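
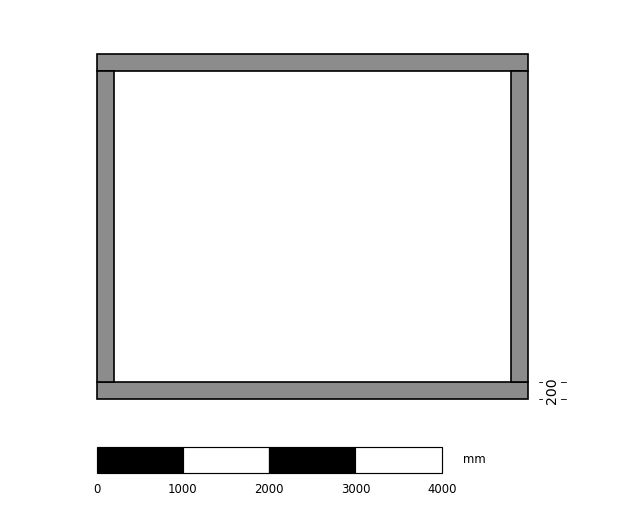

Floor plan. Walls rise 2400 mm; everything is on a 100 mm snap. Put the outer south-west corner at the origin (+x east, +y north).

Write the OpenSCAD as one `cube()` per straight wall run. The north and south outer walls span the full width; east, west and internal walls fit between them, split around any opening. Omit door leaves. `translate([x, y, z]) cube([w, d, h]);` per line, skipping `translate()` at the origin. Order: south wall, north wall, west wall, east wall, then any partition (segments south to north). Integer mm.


cube([5000, 200, 2400]);
translate([0, 3800, 0]) cube([5000, 200, 2400]);
translate([0, 200, 0]) cube([200, 3600, 2400]);
translate([4800, 200, 0]) cube([200, 3600, 2400]);


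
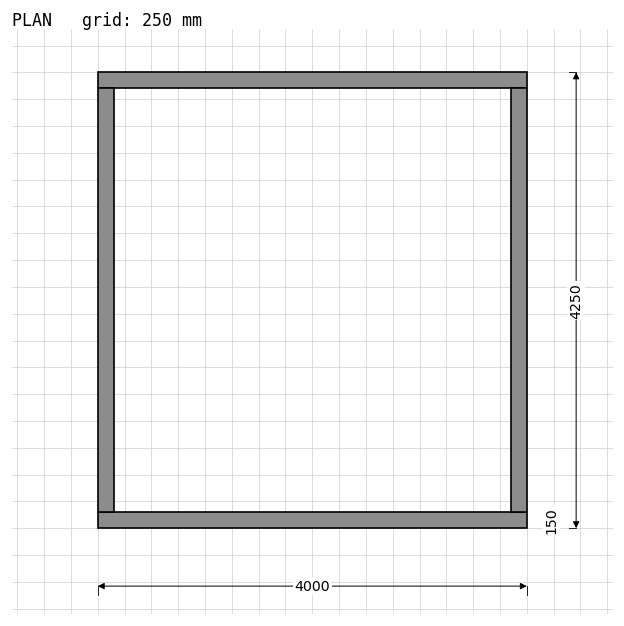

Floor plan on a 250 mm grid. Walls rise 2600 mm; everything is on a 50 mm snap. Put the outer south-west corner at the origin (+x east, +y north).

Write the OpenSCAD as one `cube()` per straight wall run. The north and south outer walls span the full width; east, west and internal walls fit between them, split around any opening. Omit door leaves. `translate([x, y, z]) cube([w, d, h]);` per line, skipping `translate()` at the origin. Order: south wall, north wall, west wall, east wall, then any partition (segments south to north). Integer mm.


cube([4000, 150, 2600]);
translate([0, 4100, 0]) cube([4000, 150, 2600]);
translate([0, 150, 0]) cube([150, 3950, 2600]);
translate([3850, 150, 0]) cube([150, 3950, 2600]);


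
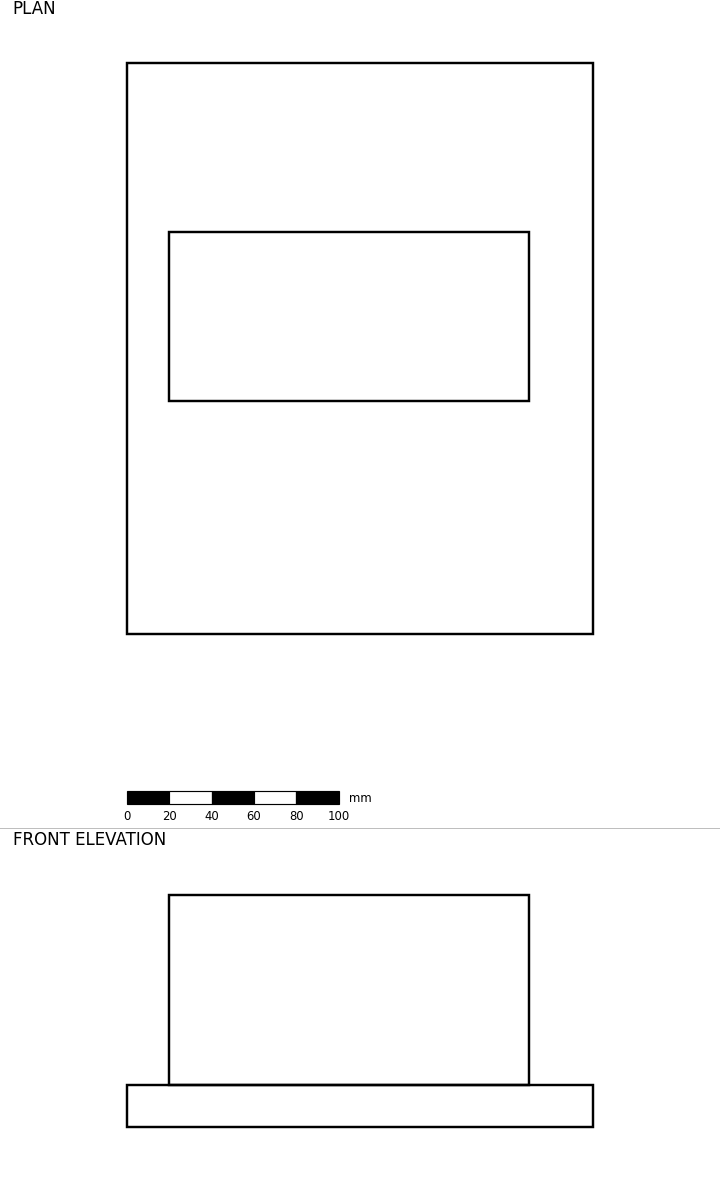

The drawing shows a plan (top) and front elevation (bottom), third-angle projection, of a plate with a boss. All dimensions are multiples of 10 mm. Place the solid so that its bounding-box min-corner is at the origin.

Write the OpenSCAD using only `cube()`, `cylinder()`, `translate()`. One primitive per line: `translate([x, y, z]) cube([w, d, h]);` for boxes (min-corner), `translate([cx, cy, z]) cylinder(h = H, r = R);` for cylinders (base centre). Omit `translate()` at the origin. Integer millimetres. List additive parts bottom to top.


cube([220, 270, 20]);
translate([20, 110, 20]) cube([170, 80, 90]);


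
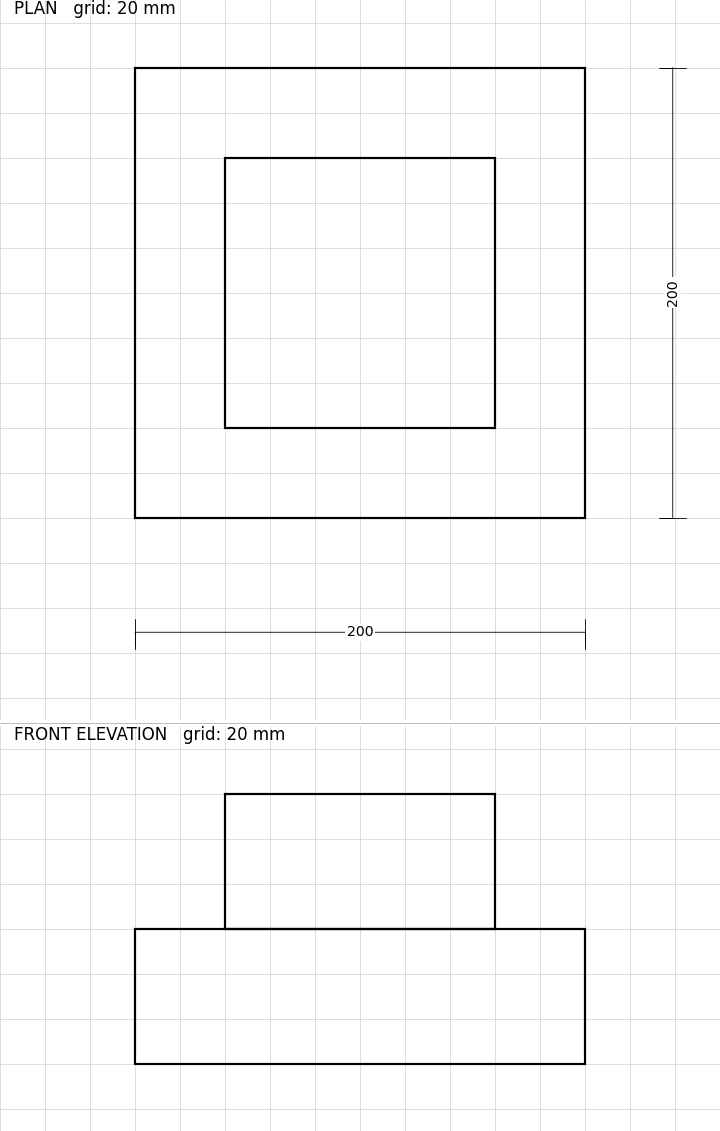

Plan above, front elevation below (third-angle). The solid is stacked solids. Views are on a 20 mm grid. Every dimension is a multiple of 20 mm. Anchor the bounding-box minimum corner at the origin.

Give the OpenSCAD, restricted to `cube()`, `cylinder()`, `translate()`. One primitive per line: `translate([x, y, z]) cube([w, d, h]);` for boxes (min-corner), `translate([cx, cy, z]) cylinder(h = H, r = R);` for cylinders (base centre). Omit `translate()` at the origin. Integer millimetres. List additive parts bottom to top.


cube([200, 200, 60]);
translate([40, 40, 60]) cube([120, 120, 60]);


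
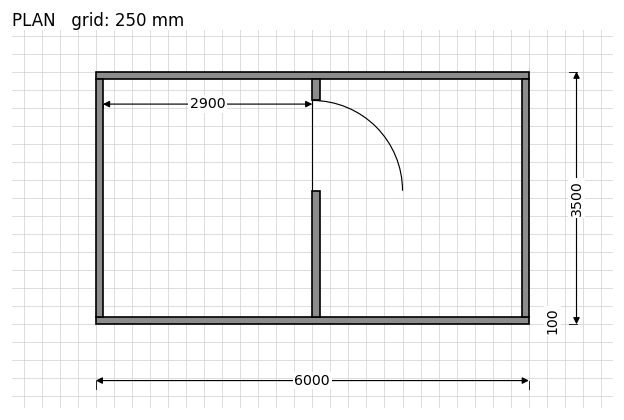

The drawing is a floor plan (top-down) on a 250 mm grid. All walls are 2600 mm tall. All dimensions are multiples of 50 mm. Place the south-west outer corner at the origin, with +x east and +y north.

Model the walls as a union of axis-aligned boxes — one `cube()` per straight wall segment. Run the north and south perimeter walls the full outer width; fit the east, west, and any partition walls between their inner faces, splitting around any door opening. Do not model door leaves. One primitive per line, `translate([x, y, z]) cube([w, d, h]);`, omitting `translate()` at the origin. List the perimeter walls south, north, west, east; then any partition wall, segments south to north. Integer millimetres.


cube([6000, 100, 2600]);
translate([0, 3400, 0]) cube([6000, 100, 2600]);
translate([0, 100, 0]) cube([100, 3300, 2600]);
translate([5900, 100, 0]) cube([100, 3300, 2600]);
translate([3000, 100, 0]) cube([100, 1750, 2600]);
translate([3000, 3100, 0]) cube([100, 300, 2600]);


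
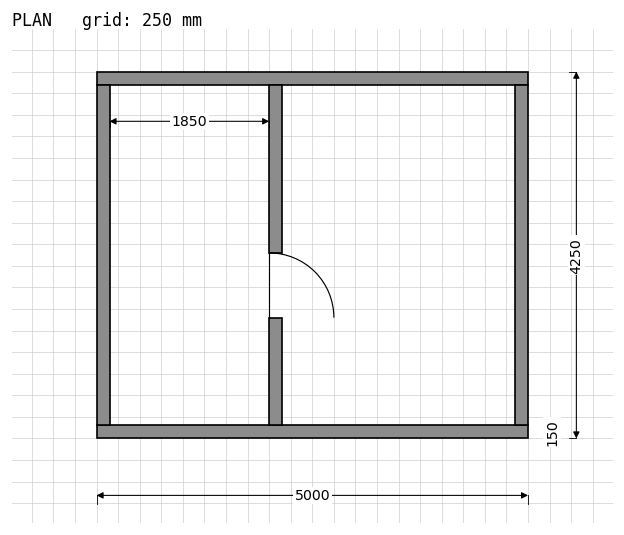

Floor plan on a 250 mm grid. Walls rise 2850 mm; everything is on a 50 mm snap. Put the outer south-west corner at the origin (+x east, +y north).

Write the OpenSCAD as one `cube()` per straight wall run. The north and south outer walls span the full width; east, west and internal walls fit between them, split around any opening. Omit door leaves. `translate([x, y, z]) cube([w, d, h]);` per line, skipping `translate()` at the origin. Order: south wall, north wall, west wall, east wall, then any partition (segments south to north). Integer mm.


cube([5000, 150, 2850]);
translate([0, 4100, 0]) cube([5000, 150, 2850]);
translate([0, 150, 0]) cube([150, 3950, 2850]);
translate([4850, 150, 0]) cube([150, 3950, 2850]);
translate([2000, 150, 0]) cube([150, 1250, 2850]);
translate([2000, 2150, 0]) cube([150, 1950, 2850]);


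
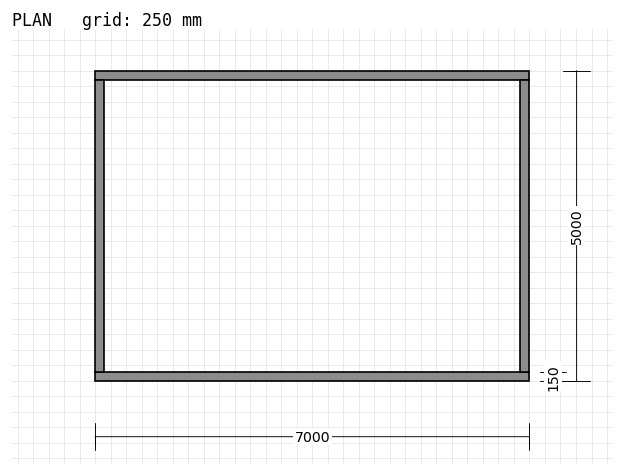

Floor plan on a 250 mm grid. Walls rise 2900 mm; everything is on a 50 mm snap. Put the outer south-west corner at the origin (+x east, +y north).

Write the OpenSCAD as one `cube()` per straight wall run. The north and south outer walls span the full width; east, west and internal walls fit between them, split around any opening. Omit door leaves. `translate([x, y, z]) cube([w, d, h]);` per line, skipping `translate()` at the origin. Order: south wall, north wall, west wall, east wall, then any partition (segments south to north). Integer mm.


cube([7000, 150, 2900]);
translate([0, 4850, 0]) cube([7000, 150, 2900]);
translate([0, 150, 0]) cube([150, 4700, 2900]);
translate([6850, 150, 0]) cube([150, 4700, 2900]);


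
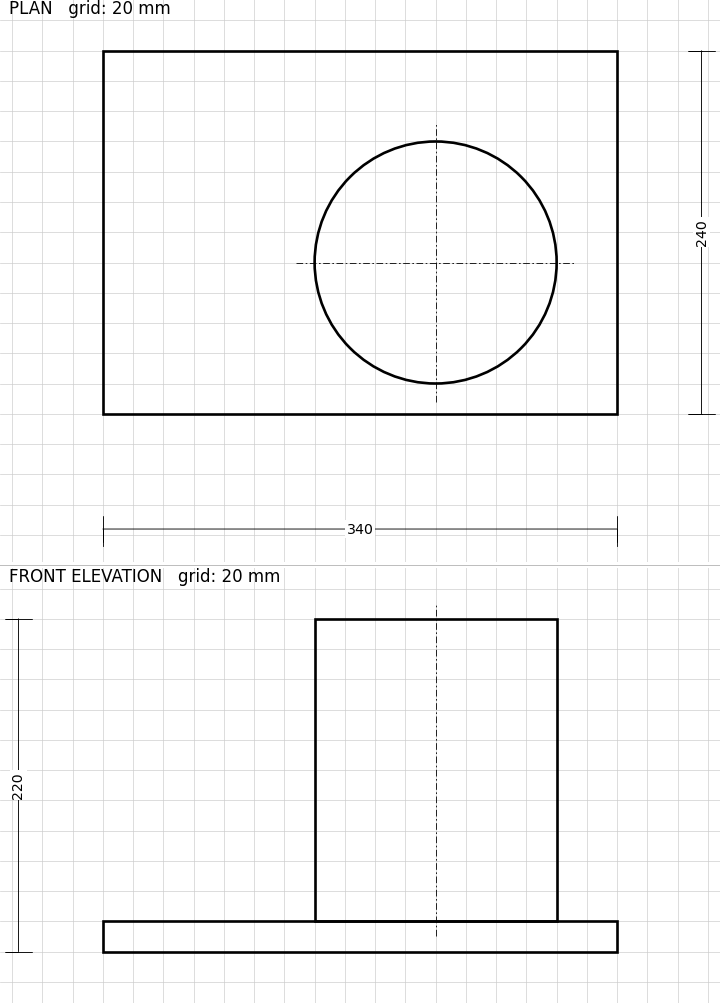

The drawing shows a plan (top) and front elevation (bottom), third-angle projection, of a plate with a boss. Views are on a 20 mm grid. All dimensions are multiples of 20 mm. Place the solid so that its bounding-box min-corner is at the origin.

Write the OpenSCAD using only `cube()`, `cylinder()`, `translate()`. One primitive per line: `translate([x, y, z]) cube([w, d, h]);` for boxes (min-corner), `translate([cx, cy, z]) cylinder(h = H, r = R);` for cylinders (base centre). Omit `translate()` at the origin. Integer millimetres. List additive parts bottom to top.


cube([340, 240, 20]);
translate([220, 100, 20]) cylinder(h = 200, r = 80);


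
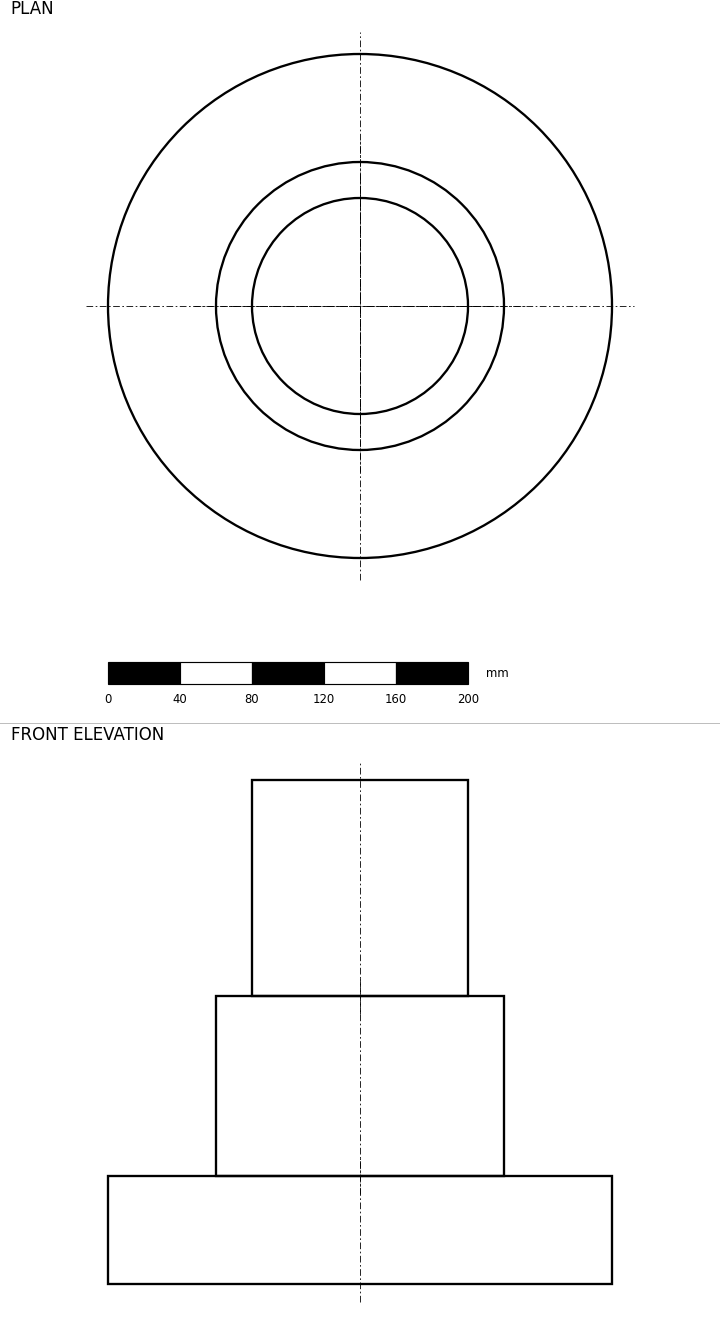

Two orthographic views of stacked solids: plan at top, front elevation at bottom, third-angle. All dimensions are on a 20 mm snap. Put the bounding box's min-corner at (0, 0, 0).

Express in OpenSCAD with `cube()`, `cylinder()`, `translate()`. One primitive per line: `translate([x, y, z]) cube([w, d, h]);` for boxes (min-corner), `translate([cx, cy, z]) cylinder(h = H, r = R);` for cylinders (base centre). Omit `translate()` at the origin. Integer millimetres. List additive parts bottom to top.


translate([140, 140, 0]) cylinder(h = 60, r = 140);
translate([140, 140, 60]) cylinder(h = 100, r = 80);
translate([140, 140, 160]) cylinder(h = 120, r = 60);


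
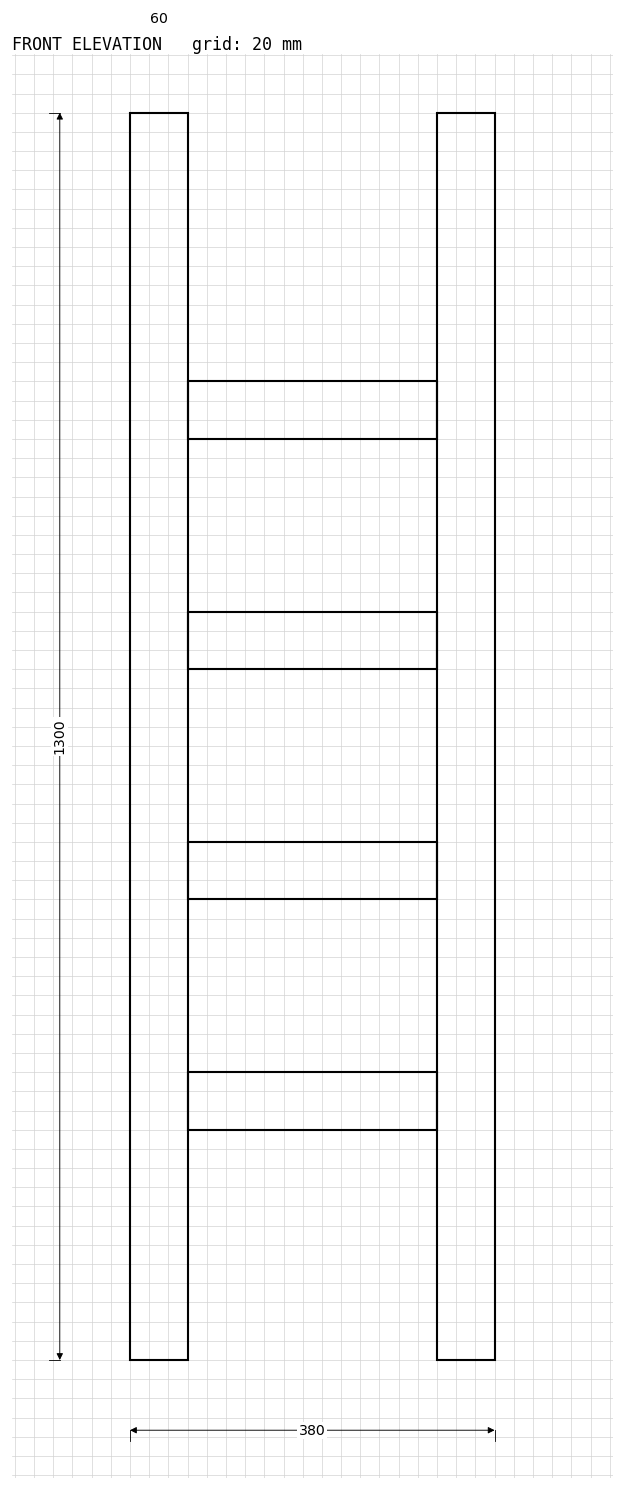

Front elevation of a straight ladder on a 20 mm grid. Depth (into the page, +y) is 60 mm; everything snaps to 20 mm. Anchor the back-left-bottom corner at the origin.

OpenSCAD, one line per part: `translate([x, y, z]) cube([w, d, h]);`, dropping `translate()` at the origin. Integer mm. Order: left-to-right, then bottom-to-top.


cube([60, 60, 1300]);
translate([60, 0, 240]) cube([260, 60, 60]);
translate([60, 0, 480]) cube([260, 60, 60]);
translate([60, 0, 720]) cube([260, 60, 60]);
translate([60, 0, 960]) cube([260, 60, 60]);
translate([320, 0, 0]) cube([60, 60, 1300]);


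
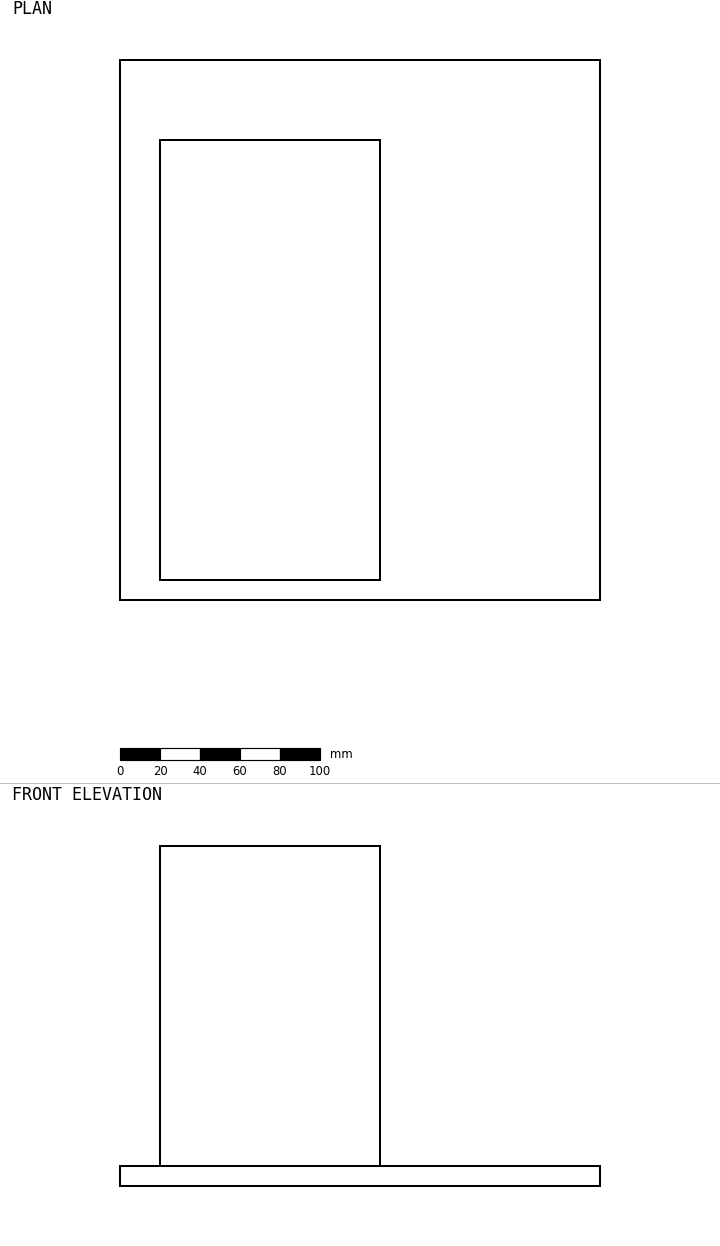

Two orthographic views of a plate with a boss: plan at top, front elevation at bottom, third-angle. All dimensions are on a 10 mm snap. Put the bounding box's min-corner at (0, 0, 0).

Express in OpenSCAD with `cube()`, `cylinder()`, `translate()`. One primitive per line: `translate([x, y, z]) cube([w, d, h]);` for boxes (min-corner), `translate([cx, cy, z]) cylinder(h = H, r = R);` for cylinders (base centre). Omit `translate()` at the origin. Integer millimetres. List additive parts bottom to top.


cube([240, 270, 10]);
translate([20, 10, 10]) cube([110, 220, 160]);


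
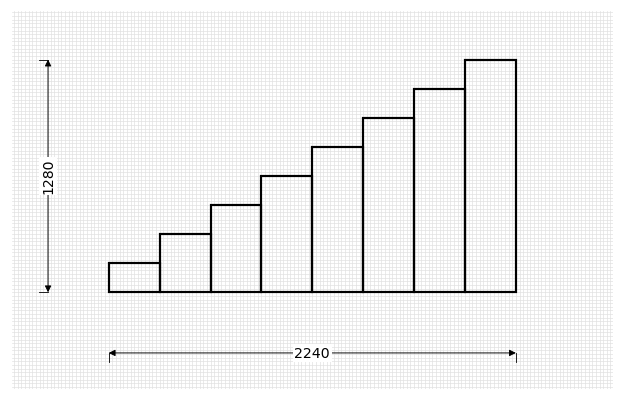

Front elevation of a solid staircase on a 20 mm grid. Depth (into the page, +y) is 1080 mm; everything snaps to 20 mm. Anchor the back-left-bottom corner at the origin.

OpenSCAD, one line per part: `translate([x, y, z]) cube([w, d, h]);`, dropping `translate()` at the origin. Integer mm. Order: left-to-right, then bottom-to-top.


cube([280, 1080, 160]);
translate([280, 0, 0]) cube([280, 1080, 320]);
translate([560, 0, 0]) cube([280, 1080, 480]);
translate([840, 0, 0]) cube([280, 1080, 640]);
translate([1120, 0, 0]) cube([280, 1080, 800]);
translate([1400, 0, 0]) cube([280, 1080, 960]);
translate([1680, 0, 0]) cube([280, 1080, 1120]);
translate([1960, 0, 0]) cube([280, 1080, 1280]);


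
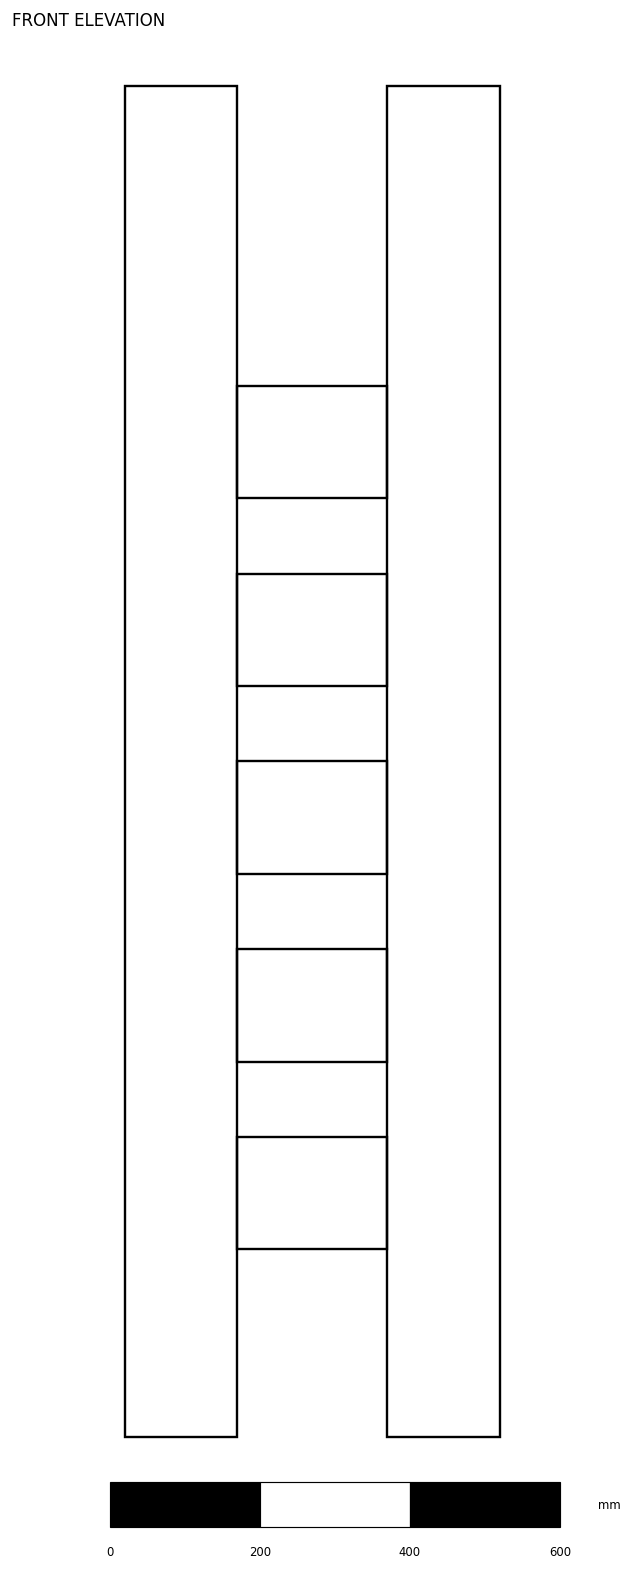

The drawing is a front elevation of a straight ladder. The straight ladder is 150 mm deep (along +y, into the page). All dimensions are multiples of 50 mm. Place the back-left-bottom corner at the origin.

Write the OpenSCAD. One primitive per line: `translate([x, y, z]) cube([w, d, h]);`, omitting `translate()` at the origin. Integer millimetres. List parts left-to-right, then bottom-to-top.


cube([150, 150, 1800]);
translate([150, 0, 250]) cube([200, 150, 150]);
translate([150, 0, 500]) cube([200, 150, 150]);
translate([150, 0, 750]) cube([200, 150, 150]);
translate([150, 0, 1000]) cube([200, 150, 150]);
translate([150, 0, 1250]) cube([200, 150, 150]);
translate([350, 0, 0]) cube([150, 150, 1800]);


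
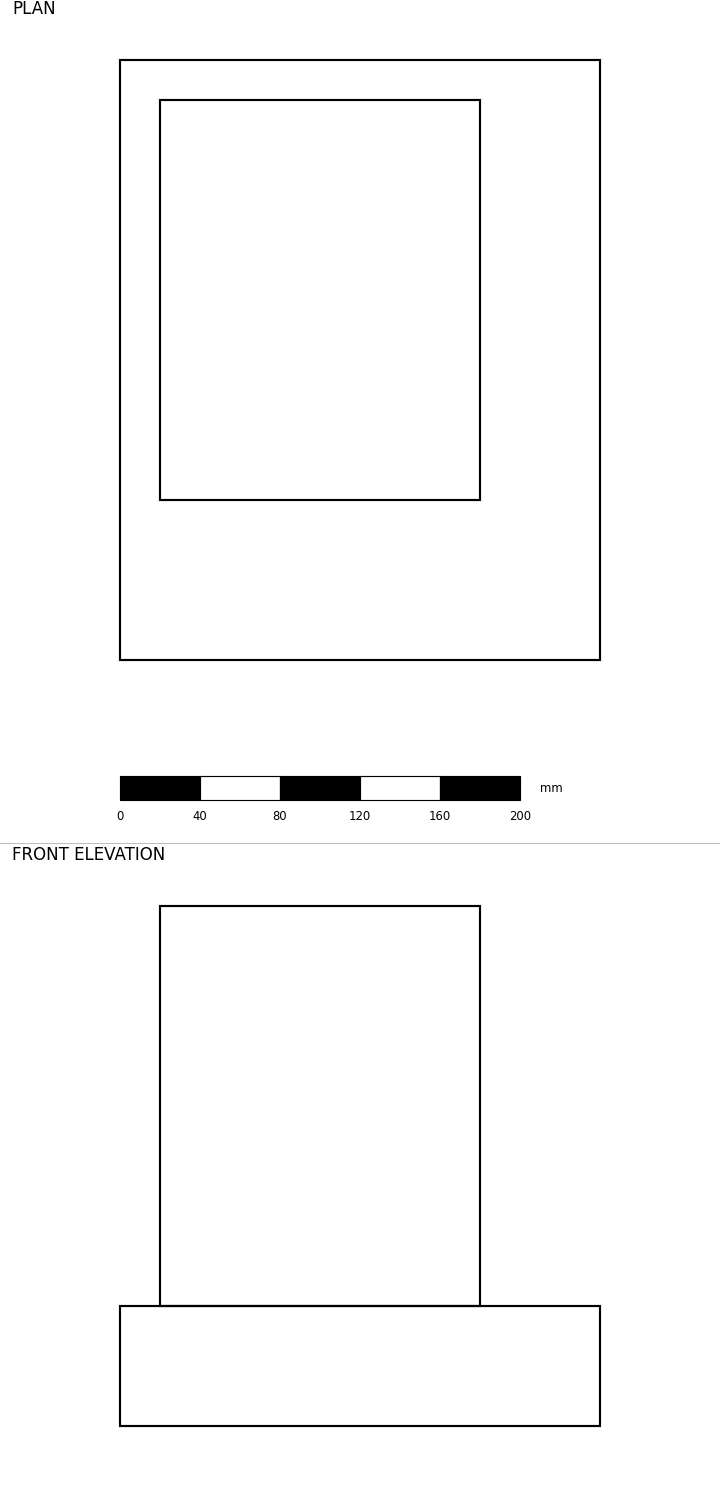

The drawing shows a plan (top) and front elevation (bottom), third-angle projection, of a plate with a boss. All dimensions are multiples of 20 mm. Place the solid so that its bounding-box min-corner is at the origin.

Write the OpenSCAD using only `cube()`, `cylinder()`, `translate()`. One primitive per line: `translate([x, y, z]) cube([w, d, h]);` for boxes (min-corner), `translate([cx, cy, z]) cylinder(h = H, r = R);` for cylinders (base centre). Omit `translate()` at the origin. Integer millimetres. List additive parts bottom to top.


cube([240, 300, 60]);
translate([20, 80, 60]) cube([160, 200, 200]);


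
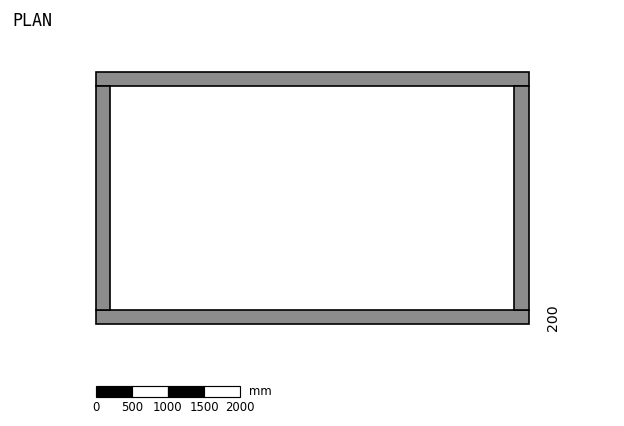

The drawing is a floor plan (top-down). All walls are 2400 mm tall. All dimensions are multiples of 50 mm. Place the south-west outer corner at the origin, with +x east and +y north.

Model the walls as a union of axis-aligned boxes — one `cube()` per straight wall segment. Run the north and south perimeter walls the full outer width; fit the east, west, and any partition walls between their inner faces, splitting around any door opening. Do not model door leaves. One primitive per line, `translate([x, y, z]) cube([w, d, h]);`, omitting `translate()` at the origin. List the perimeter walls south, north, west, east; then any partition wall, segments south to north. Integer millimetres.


cube([6000, 200, 2400]);
translate([0, 3300, 0]) cube([6000, 200, 2400]);
translate([0, 200, 0]) cube([200, 3100, 2400]);
translate([5800, 200, 0]) cube([200, 3100, 2400]);


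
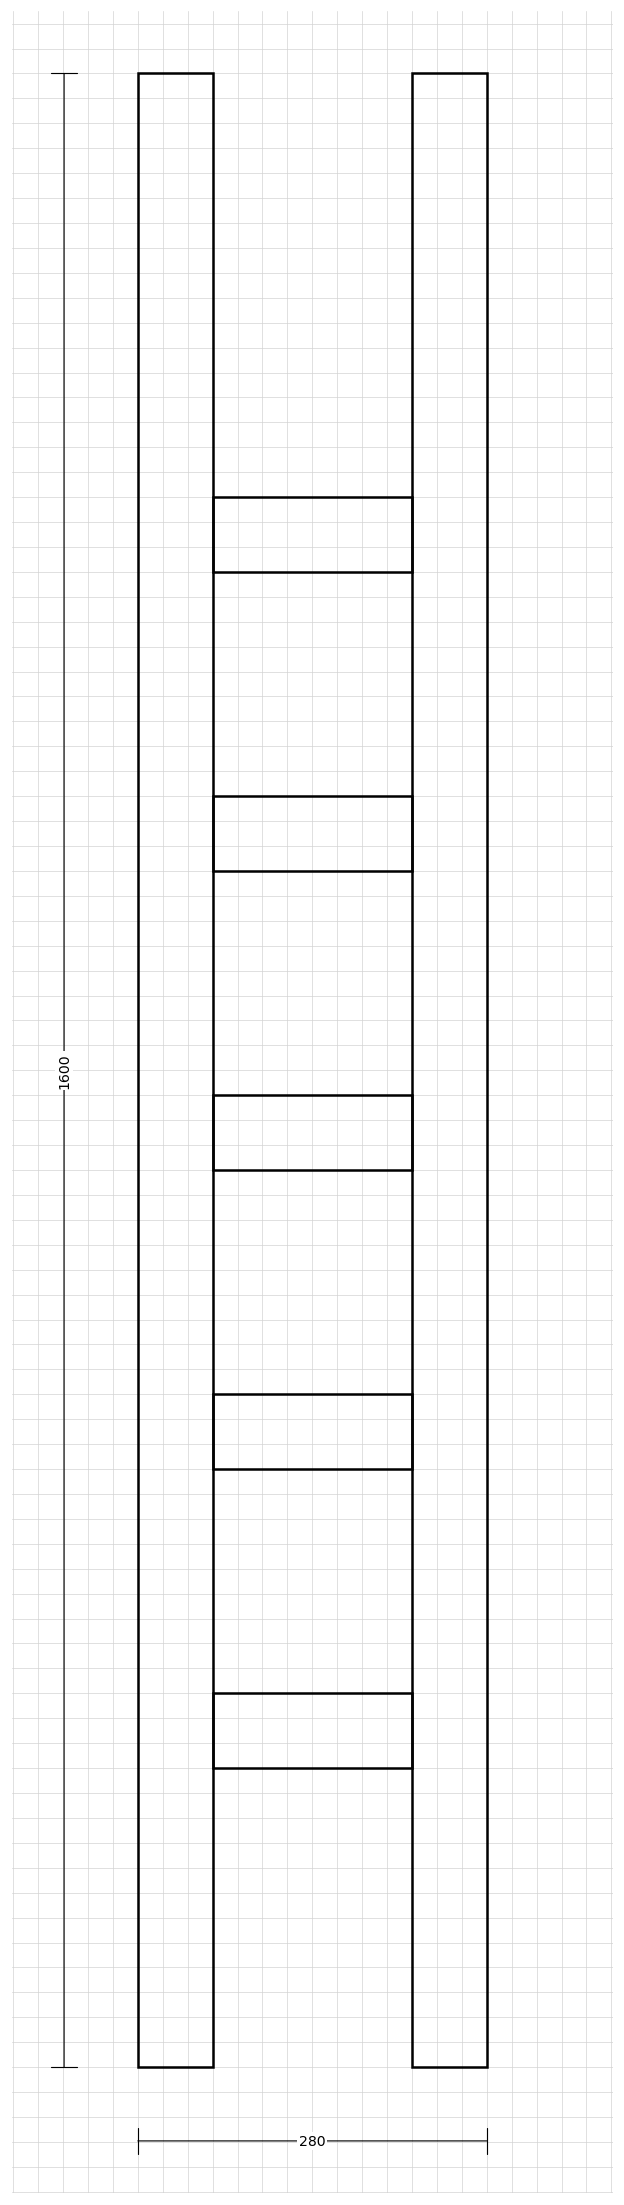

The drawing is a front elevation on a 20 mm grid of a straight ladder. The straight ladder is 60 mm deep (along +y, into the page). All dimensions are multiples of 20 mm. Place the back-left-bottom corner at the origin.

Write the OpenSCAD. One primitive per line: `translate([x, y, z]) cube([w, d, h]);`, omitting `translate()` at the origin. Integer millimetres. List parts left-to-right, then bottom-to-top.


cube([60, 60, 1600]);
translate([60, 0, 240]) cube([160, 60, 60]);
translate([60, 0, 480]) cube([160, 60, 60]);
translate([60, 0, 720]) cube([160, 60, 60]);
translate([60, 0, 960]) cube([160, 60, 60]);
translate([60, 0, 1200]) cube([160, 60, 60]);
translate([220, 0, 0]) cube([60, 60, 1600]);


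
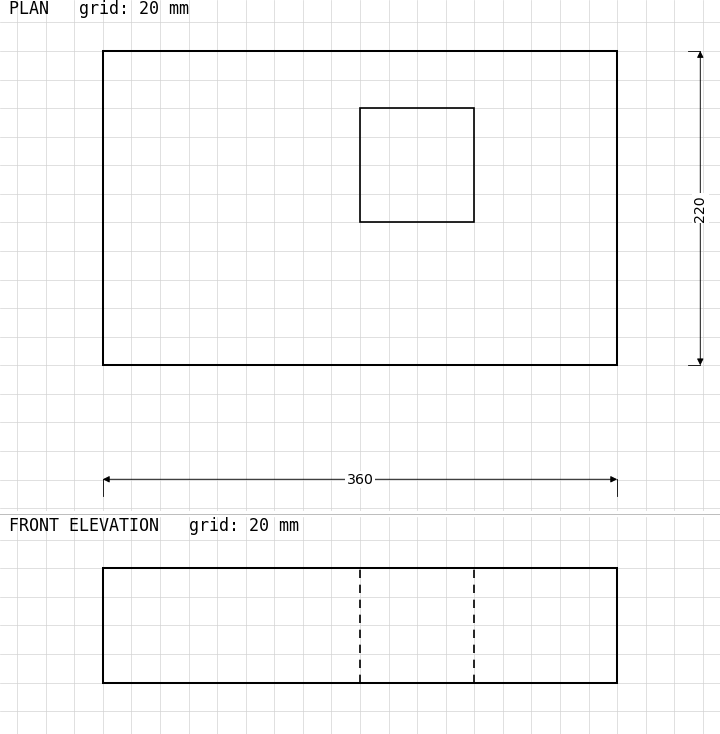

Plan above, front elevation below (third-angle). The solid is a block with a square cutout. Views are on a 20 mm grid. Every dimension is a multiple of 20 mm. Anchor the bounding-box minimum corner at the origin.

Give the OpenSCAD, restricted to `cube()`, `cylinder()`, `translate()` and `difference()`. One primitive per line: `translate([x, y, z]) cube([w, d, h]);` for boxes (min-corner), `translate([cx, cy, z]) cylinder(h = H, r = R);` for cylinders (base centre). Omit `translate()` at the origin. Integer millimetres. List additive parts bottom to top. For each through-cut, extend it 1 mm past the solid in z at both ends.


difference() {
  cube([360, 220, 80]);
  translate([180, 100, -1]) cube([80, 80, 82]);
}


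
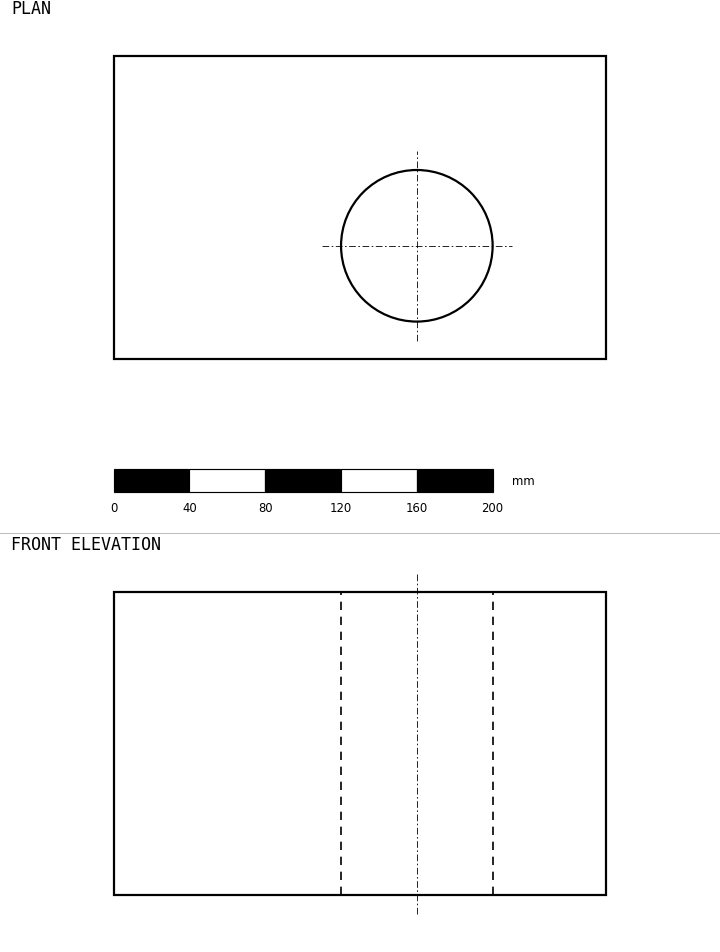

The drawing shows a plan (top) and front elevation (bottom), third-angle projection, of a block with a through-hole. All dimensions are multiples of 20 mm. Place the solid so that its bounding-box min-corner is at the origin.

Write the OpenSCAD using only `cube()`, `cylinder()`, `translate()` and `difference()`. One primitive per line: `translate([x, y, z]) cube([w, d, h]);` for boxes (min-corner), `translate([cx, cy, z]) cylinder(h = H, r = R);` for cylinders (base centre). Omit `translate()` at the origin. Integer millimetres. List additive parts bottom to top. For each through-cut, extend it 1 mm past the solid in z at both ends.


difference() {
  cube([260, 160, 160]);
  translate([160, 60, -1]) cylinder(h = 162, r = 40);
}


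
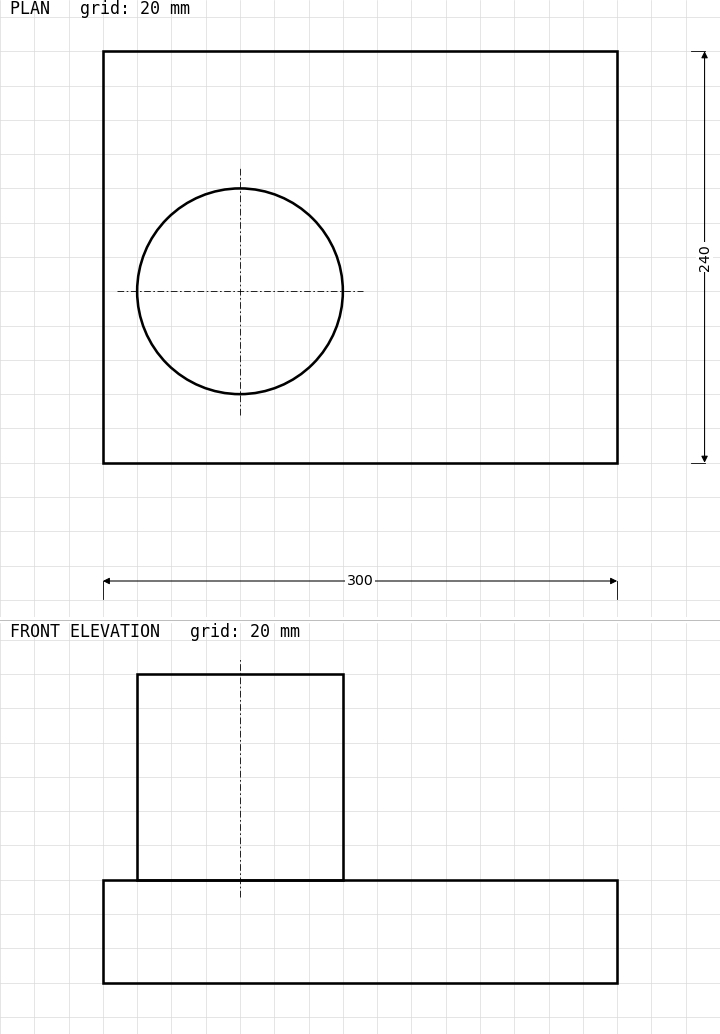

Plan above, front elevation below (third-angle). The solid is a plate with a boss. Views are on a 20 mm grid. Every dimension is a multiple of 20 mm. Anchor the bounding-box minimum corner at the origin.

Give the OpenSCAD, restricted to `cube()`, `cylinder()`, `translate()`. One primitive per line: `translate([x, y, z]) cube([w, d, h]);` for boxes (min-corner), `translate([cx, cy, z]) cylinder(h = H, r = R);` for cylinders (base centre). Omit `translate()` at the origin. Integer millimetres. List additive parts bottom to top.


cube([300, 240, 60]);
translate([80, 100, 60]) cylinder(h = 120, r = 60);


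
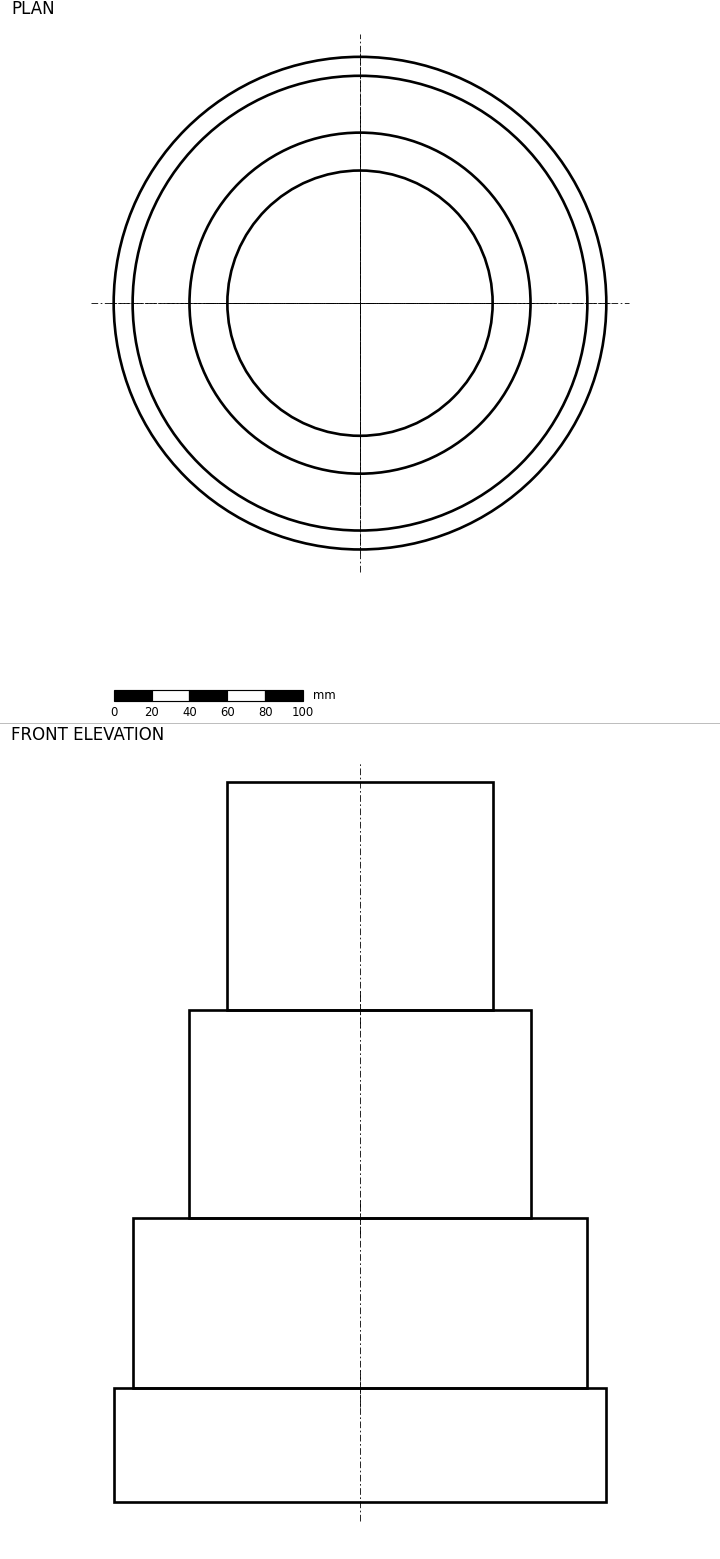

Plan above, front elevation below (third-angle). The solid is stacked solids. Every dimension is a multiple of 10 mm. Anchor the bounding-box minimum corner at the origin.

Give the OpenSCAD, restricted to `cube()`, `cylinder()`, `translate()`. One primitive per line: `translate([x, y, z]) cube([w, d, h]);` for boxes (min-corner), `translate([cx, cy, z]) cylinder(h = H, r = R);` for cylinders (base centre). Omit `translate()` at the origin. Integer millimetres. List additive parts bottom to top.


translate([130, 130, 0]) cylinder(h = 60, r = 130);
translate([130, 130, 60]) cylinder(h = 90, r = 120);
translate([130, 130, 150]) cylinder(h = 110, r = 90);
translate([130, 130, 260]) cylinder(h = 120, r = 70);


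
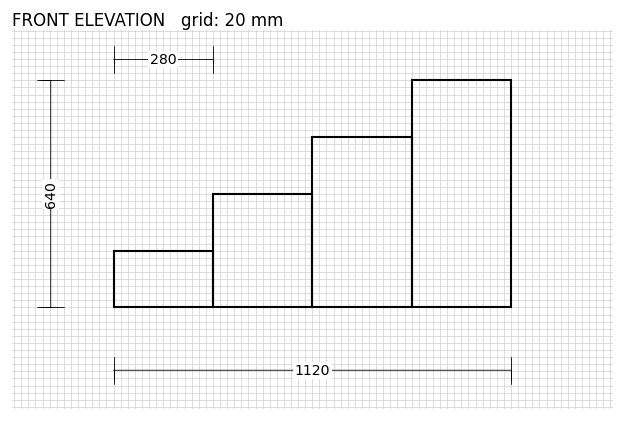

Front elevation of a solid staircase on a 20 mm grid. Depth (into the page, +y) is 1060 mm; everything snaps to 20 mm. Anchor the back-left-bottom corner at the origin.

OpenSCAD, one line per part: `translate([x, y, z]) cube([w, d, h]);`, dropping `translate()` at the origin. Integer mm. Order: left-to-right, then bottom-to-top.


cube([280, 1060, 160]);
translate([280, 0, 0]) cube([280, 1060, 320]);
translate([560, 0, 0]) cube([280, 1060, 480]);
translate([840, 0, 0]) cube([280, 1060, 640]);


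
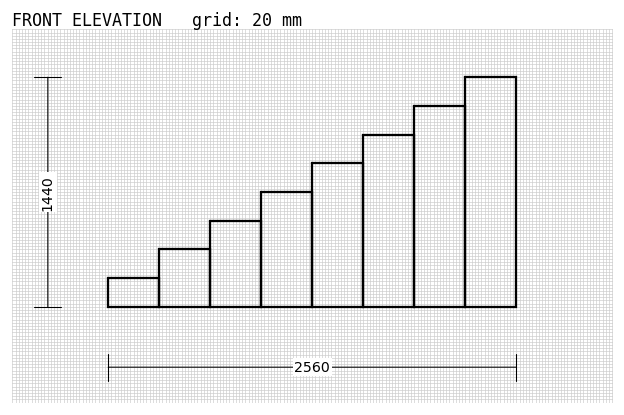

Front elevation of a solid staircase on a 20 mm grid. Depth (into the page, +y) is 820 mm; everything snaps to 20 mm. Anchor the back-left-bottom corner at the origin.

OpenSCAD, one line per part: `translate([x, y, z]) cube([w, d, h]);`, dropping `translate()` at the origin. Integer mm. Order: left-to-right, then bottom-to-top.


cube([320, 820, 180]);
translate([320, 0, 0]) cube([320, 820, 360]);
translate([640, 0, 0]) cube([320, 820, 540]);
translate([960, 0, 0]) cube([320, 820, 720]);
translate([1280, 0, 0]) cube([320, 820, 900]);
translate([1600, 0, 0]) cube([320, 820, 1080]);
translate([1920, 0, 0]) cube([320, 820, 1260]);
translate([2240, 0, 0]) cube([320, 820, 1440]);


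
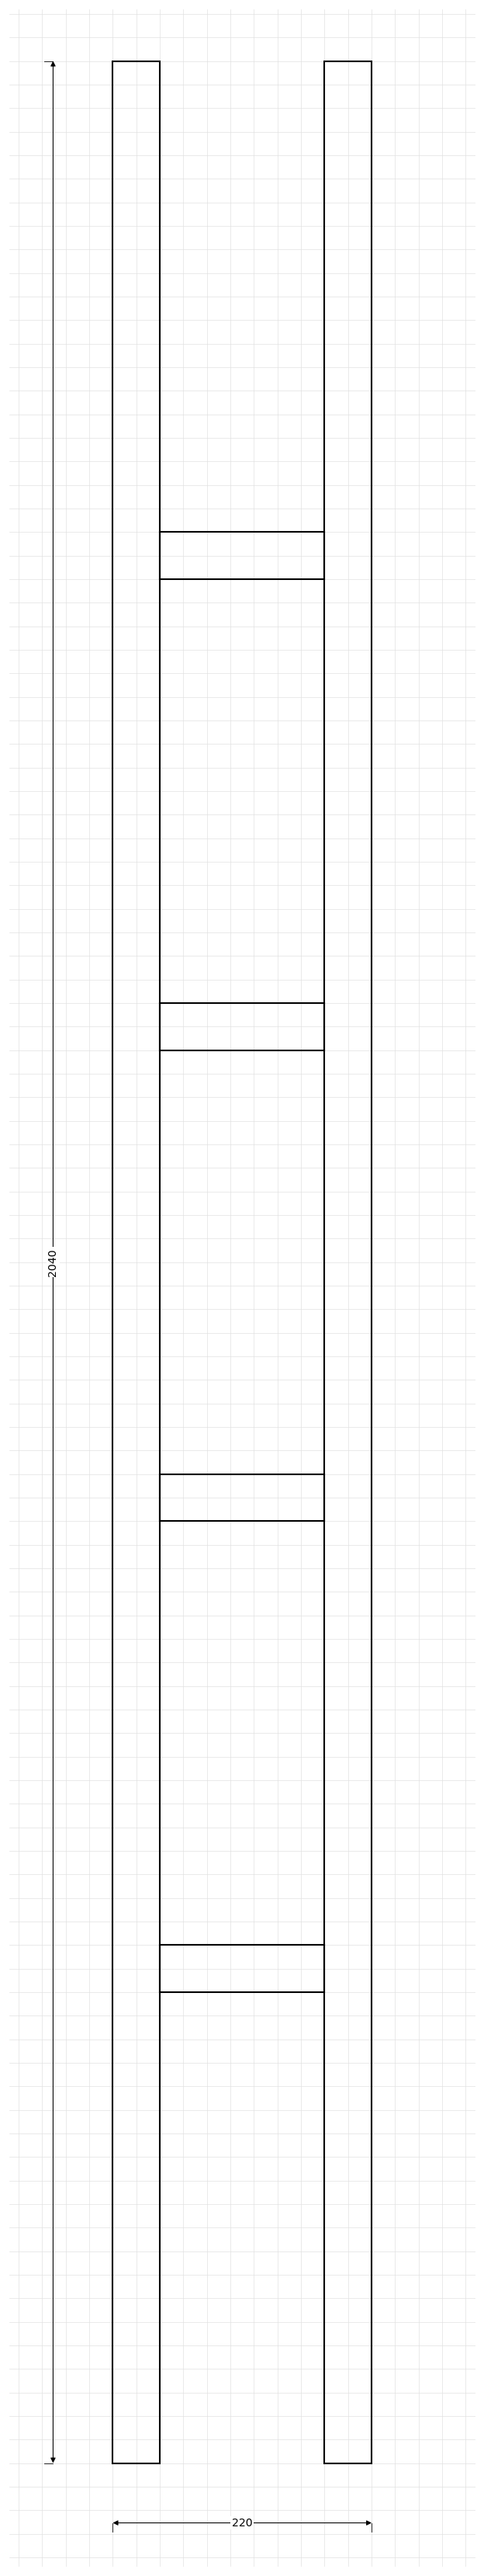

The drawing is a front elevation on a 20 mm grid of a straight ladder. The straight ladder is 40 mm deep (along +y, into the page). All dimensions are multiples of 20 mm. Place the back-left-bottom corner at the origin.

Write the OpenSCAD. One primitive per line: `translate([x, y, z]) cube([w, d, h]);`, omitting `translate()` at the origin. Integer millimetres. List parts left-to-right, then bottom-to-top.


cube([40, 40, 2040]);
translate([40, 0, 400]) cube([140, 40, 40]);
translate([40, 0, 800]) cube([140, 40, 40]);
translate([40, 0, 1200]) cube([140, 40, 40]);
translate([40, 0, 1600]) cube([140, 40, 40]);
translate([180, 0, 0]) cube([40, 40, 2040]);


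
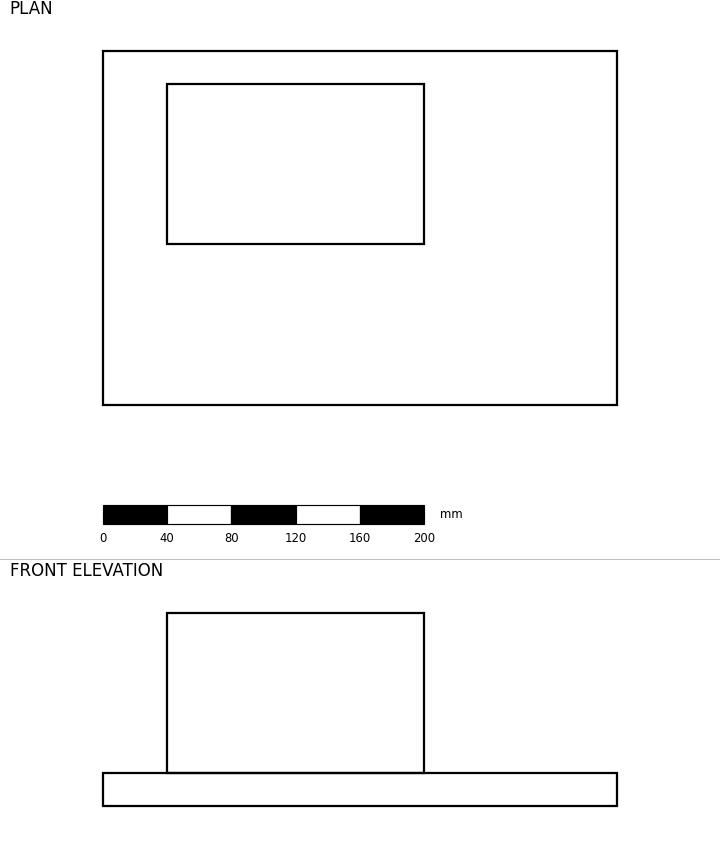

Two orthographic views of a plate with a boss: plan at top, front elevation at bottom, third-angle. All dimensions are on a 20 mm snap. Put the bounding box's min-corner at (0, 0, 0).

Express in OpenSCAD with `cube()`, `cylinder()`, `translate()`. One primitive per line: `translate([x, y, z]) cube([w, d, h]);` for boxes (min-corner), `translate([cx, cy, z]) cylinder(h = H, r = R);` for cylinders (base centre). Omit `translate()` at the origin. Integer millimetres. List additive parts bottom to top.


cube([320, 220, 20]);
translate([40, 100, 20]) cube([160, 100, 100]);


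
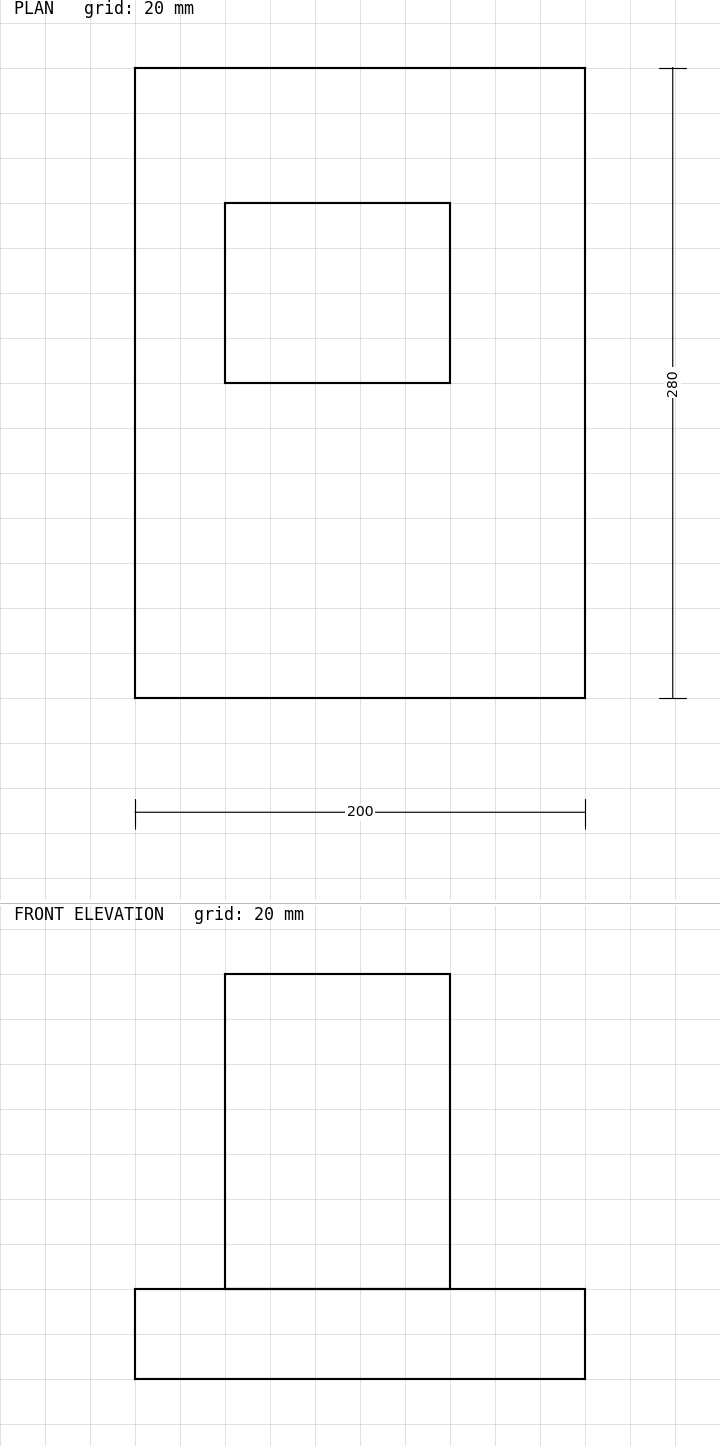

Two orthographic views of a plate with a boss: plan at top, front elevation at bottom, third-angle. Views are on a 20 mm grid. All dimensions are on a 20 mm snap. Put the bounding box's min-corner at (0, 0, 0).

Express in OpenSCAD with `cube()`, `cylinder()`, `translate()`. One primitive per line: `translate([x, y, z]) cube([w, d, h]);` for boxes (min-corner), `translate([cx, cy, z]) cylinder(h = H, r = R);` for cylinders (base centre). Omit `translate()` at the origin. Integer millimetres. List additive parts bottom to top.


cube([200, 280, 40]);
translate([40, 140, 40]) cube([100, 80, 140]);


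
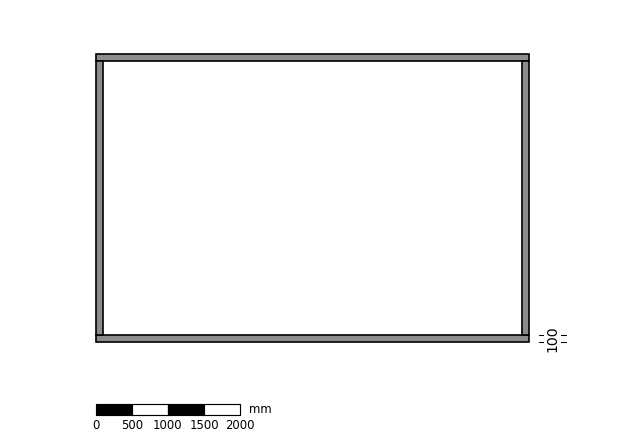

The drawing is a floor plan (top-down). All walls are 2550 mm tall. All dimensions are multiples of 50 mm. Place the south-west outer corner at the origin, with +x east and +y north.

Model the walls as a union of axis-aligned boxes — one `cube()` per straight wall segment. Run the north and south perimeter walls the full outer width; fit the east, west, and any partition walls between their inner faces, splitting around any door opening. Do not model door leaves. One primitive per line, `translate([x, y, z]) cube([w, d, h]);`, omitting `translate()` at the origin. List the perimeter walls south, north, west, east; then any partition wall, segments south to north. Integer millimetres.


cube([6000, 100, 2550]);
translate([0, 3900, 0]) cube([6000, 100, 2550]);
translate([0, 100, 0]) cube([100, 3800, 2550]);
translate([5900, 100, 0]) cube([100, 3800, 2550]);


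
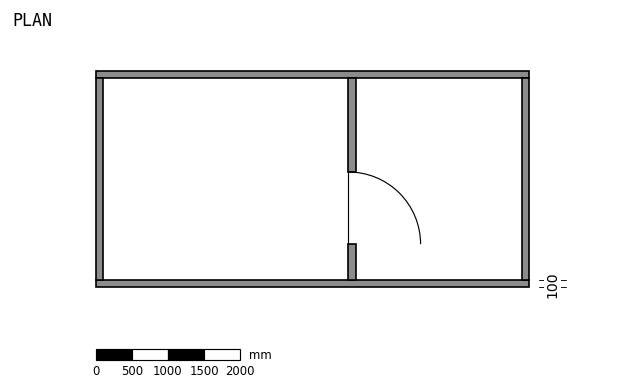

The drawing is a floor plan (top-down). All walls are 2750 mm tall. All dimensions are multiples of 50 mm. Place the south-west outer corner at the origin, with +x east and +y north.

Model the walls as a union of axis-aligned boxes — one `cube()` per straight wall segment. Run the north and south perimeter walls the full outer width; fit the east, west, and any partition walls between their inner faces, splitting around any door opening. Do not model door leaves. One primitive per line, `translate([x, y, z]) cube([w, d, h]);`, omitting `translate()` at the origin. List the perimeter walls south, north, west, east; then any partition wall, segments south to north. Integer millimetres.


cube([6000, 100, 2750]);
translate([0, 2900, 0]) cube([6000, 100, 2750]);
translate([0, 100, 0]) cube([100, 2800, 2750]);
translate([5900, 100, 0]) cube([100, 2800, 2750]);
translate([3500, 100, 0]) cube([100, 500, 2750]);
translate([3500, 1600, 0]) cube([100, 1300, 2750]);


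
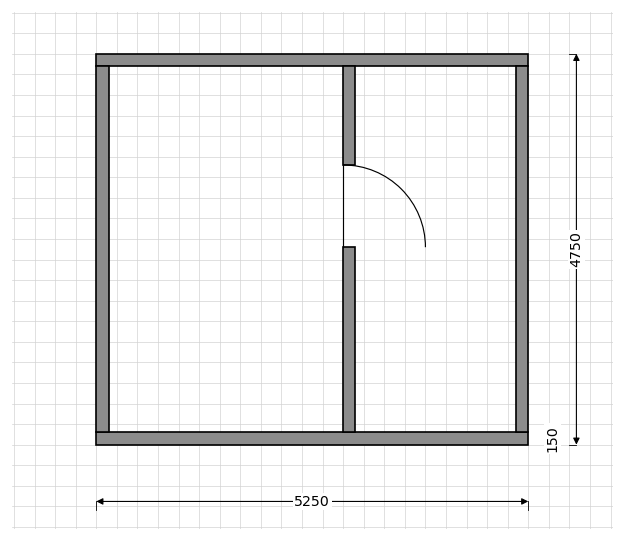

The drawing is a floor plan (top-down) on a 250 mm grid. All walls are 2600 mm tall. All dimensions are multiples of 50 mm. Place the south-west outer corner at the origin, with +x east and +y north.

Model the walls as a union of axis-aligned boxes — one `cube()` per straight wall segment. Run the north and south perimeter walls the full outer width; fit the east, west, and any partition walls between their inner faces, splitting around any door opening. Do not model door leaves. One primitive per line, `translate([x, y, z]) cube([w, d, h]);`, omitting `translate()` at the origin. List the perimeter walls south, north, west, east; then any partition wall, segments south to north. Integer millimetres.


cube([5250, 150, 2600]);
translate([0, 4600, 0]) cube([5250, 150, 2600]);
translate([0, 150, 0]) cube([150, 4450, 2600]);
translate([5100, 150, 0]) cube([150, 4450, 2600]);
translate([3000, 150, 0]) cube([150, 2250, 2600]);
translate([3000, 3400, 0]) cube([150, 1200, 2600]);


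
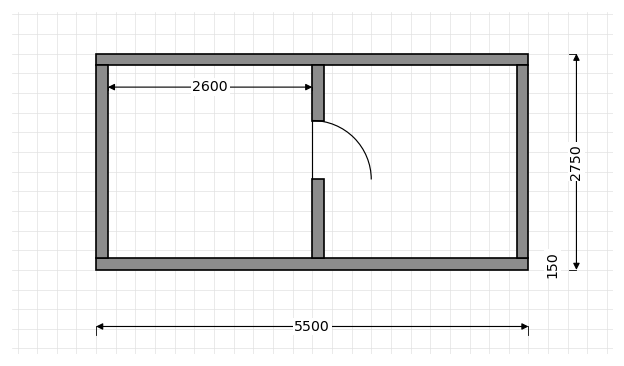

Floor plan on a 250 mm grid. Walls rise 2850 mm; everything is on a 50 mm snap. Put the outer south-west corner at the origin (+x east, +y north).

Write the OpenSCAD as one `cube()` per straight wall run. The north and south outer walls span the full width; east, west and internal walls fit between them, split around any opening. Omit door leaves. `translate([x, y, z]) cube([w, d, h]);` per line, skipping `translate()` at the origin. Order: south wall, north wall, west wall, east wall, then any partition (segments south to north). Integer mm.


cube([5500, 150, 2850]);
translate([0, 2600, 0]) cube([5500, 150, 2850]);
translate([0, 150, 0]) cube([150, 2450, 2850]);
translate([5350, 150, 0]) cube([150, 2450, 2850]);
translate([2750, 150, 0]) cube([150, 1000, 2850]);
translate([2750, 1900, 0]) cube([150, 700, 2850]);


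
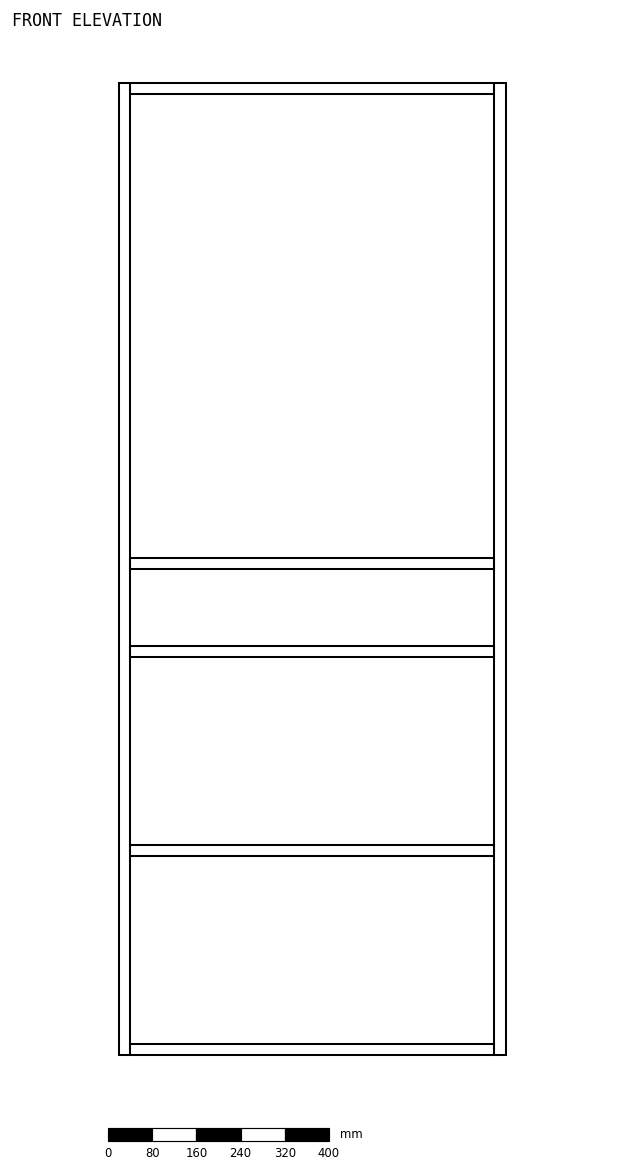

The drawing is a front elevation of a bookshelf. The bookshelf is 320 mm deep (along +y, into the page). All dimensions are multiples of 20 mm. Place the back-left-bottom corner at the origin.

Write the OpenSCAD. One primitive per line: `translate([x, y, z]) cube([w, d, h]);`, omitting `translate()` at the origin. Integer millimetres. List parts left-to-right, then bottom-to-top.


cube([20, 320, 1760]);
translate([20, 0, 0]) cube([660, 320, 20]);
translate([20, 0, 360]) cube([660, 320, 20]);
translate([20, 0, 720]) cube([660, 320, 20]);
translate([20, 0, 880]) cube([660, 320, 20]);
translate([20, 0, 1740]) cube([660, 320, 20]);
translate([680, 0, 0]) cube([20, 320, 1760]);


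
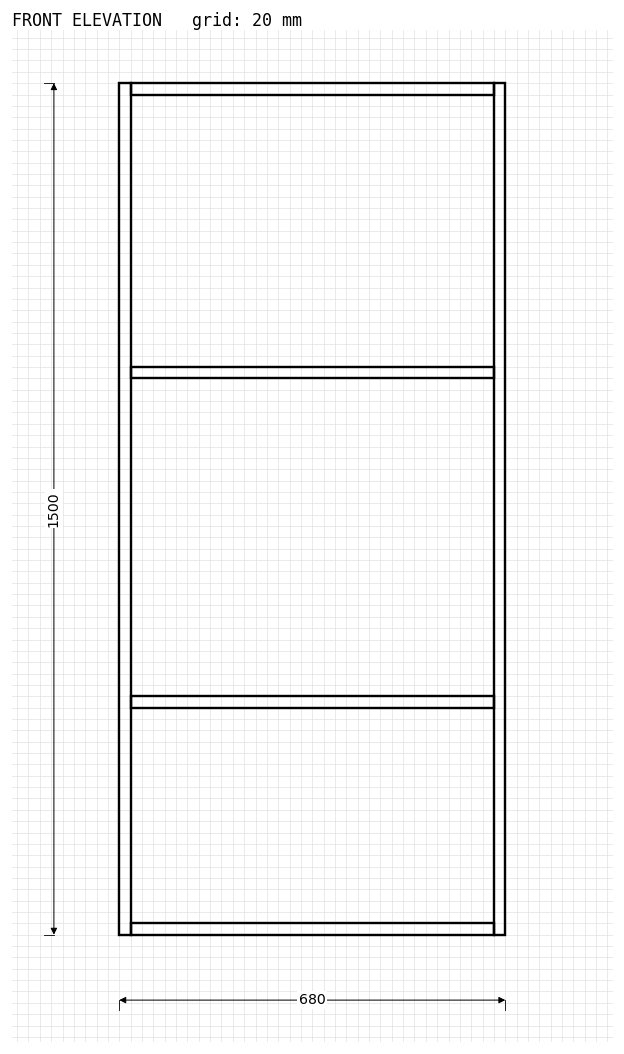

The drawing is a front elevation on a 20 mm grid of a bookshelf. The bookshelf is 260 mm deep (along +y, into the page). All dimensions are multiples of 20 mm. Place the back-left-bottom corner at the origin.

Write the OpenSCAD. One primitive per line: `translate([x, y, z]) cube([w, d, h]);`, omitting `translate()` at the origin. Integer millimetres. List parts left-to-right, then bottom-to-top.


cube([20, 260, 1500]);
translate([20, 0, 0]) cube([640, 260, 20]);
translate([20, 0, 400]) cube([640, 260, 20]);
translate([20, 0, 980]) cube([640, 260, 20]);
translate([20, 0, 1480]) cube([640, 260, 20]);
translate([660, 0, 0]) cube([20, 260, 1500]);


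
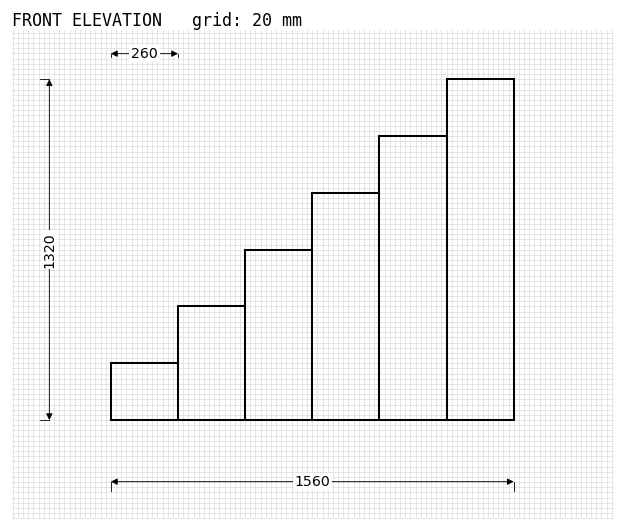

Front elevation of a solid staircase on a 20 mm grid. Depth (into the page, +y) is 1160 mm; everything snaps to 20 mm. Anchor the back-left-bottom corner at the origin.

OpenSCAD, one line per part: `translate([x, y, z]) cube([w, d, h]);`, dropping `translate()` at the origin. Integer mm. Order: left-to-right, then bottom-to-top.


cube([260, 1160, 220]);
translate([260, 0, 0]) cube([260, 1160, 440]);
translate([520, 0, 0]) cube([260, 1160, 660]);
translate([780, 0, 0]) cube([260, 1160, 880]);
translate([1040, 0, 0]) cube([260, 1160, 1100]);
translate([1300, 0, 0]) cube([260, 1160, 1320]);


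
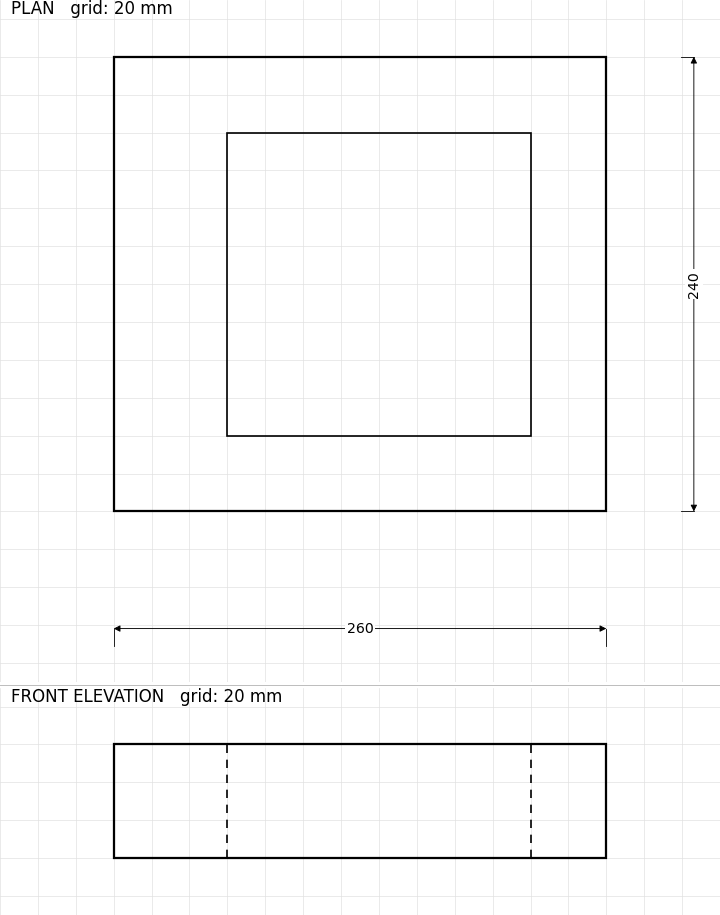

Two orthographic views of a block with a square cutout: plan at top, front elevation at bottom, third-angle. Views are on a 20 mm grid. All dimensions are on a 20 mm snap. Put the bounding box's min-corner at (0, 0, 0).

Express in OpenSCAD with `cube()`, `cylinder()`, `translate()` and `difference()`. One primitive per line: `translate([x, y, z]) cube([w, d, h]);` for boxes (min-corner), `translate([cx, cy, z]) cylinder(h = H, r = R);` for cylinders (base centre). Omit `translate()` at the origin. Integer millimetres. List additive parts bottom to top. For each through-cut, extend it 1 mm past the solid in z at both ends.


difference() {
  cube([260, 240, 60]);
  translate([60, 40, -1]) cube([160, 160, 62]);
}


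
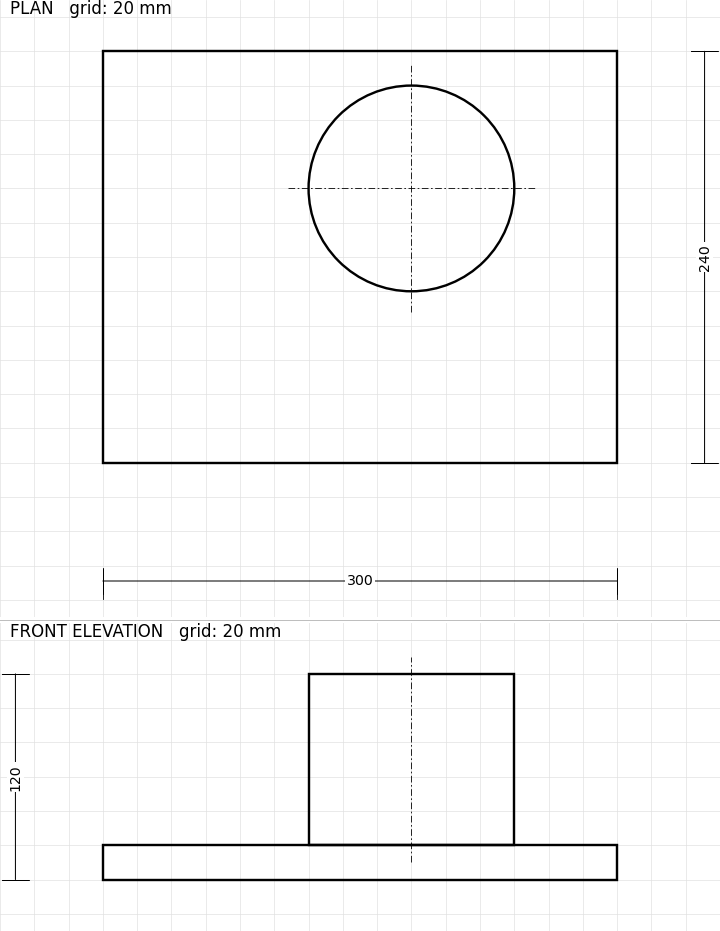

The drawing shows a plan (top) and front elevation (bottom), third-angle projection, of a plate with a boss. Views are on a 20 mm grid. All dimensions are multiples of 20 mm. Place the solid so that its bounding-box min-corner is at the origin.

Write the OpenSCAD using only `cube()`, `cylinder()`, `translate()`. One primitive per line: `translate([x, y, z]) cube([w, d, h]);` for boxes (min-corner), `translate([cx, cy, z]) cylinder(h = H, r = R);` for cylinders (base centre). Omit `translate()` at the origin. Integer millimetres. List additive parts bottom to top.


cube([300, 240, 20]);
translate([180, 160, 20]) cylinder(h = 100, r = 60);


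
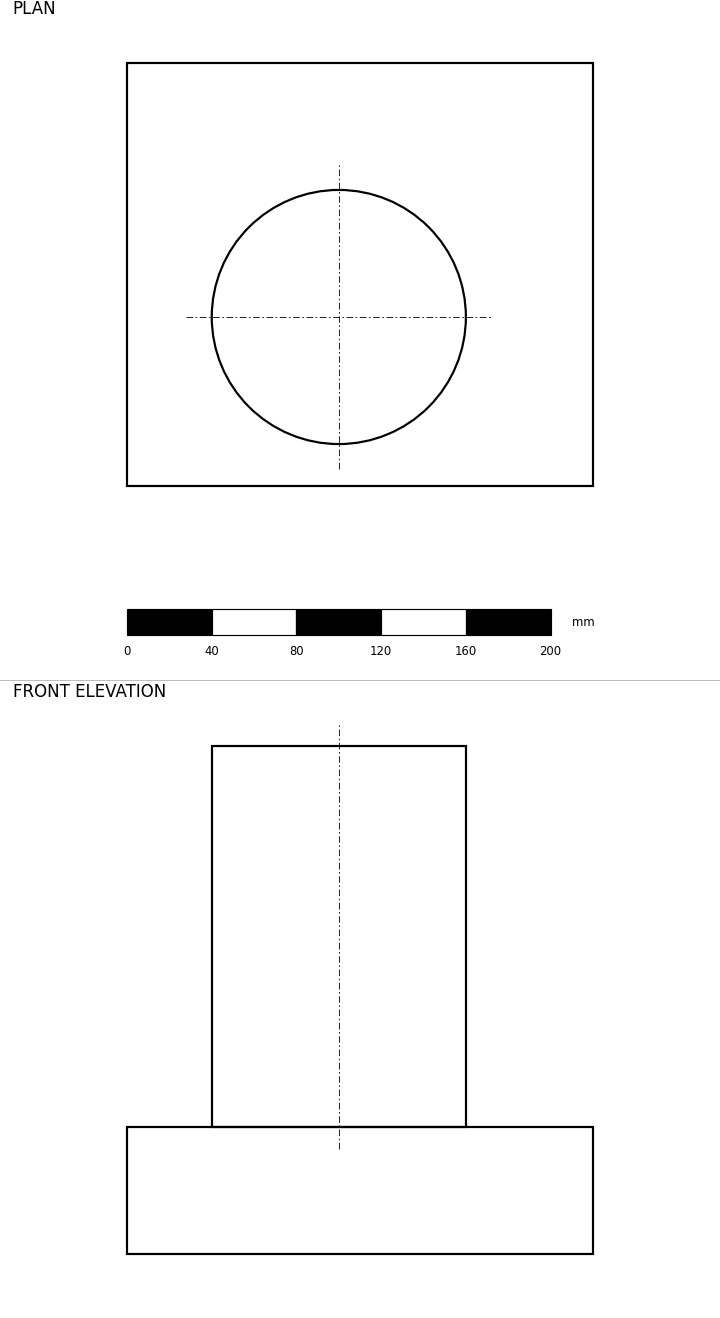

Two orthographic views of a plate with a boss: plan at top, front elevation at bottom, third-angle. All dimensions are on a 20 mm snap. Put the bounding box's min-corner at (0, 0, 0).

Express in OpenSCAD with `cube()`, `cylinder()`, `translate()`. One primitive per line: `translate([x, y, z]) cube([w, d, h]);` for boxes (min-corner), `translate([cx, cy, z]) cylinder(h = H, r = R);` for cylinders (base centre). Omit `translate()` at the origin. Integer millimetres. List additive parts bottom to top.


cube([220, 200, 60]);
translate([100, 80, 60]) cylinder(h = 180, r = 60);
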